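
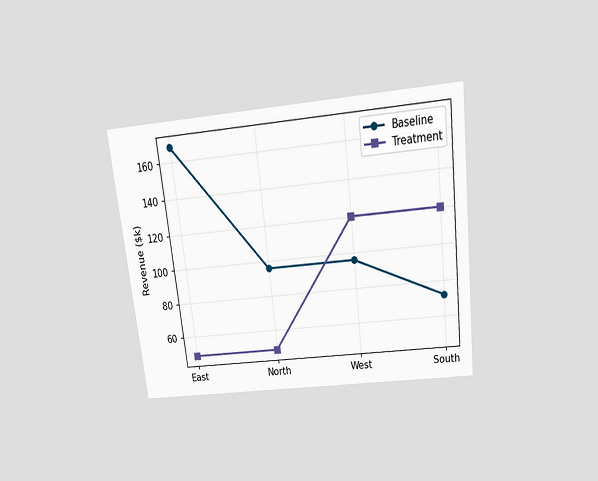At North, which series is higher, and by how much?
Baseline, by $48k

The chart is tilted about 7° counter-clockwise and viewed slightly from above. At North, Baseline sits above the other line by $48k.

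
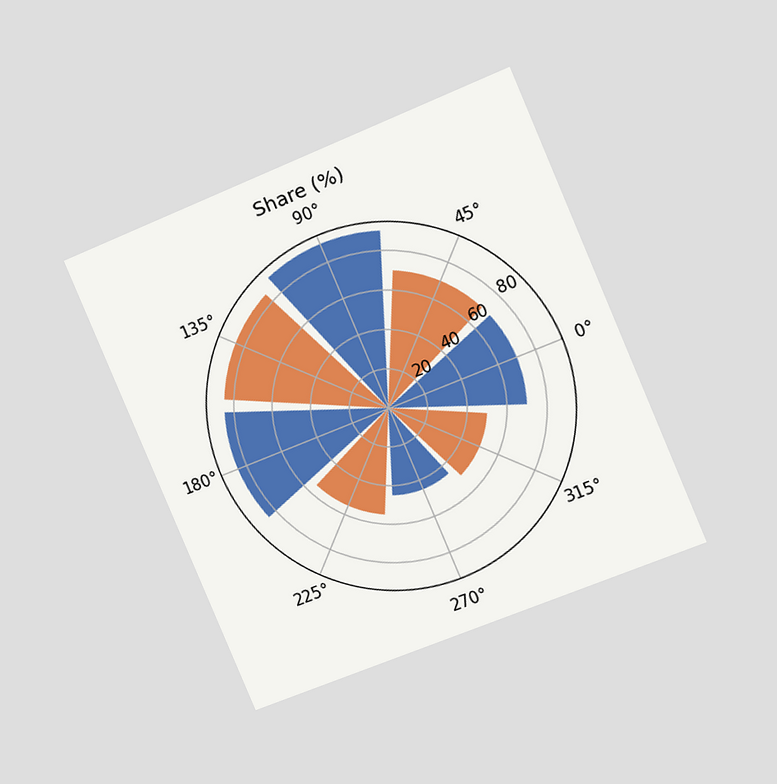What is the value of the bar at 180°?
The chart is tilted about 23° counter-clockwise and viewed slightly from the right. The bar at 180° reaches 85% on the radial axis.

85%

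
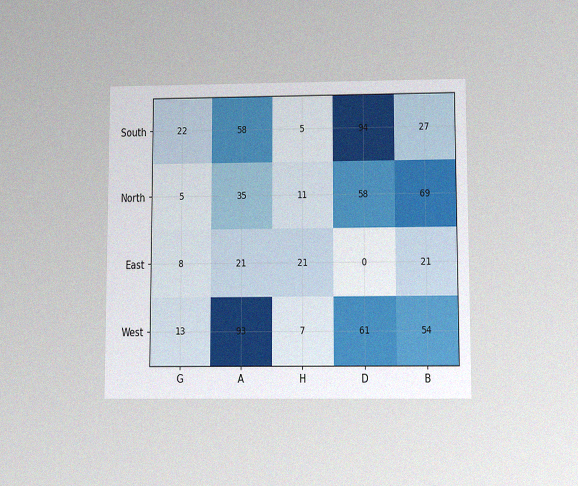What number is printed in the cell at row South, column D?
94

The chart is viewed slightly from below, with some photo noise. The (South, D) cell reads 94.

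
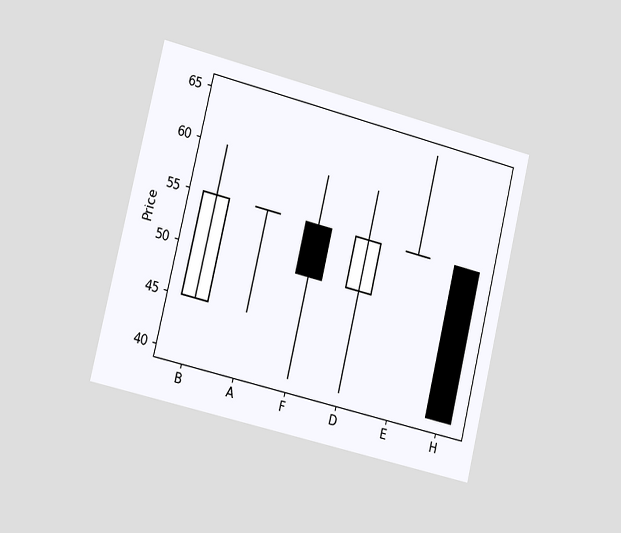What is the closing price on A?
The chart is tilted about 13° clockwise and viewed slightly from the left. The A candle closes at 55.

55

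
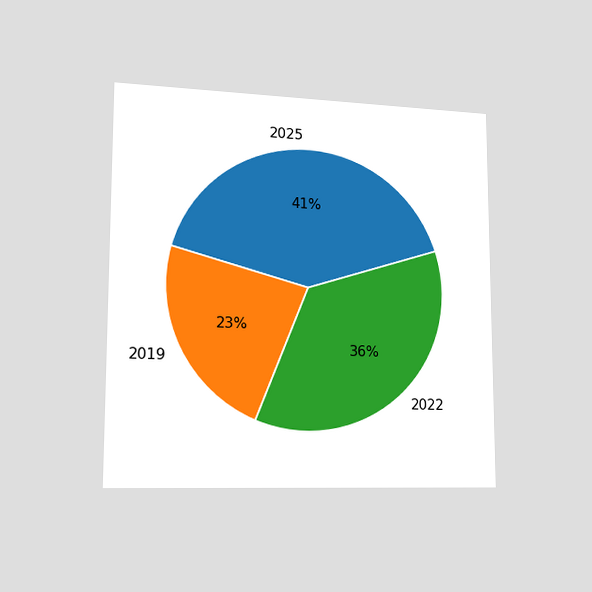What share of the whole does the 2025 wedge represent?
41%

The chart is viewed slightly from the left. The 2025 slice takes up 41% of the pie.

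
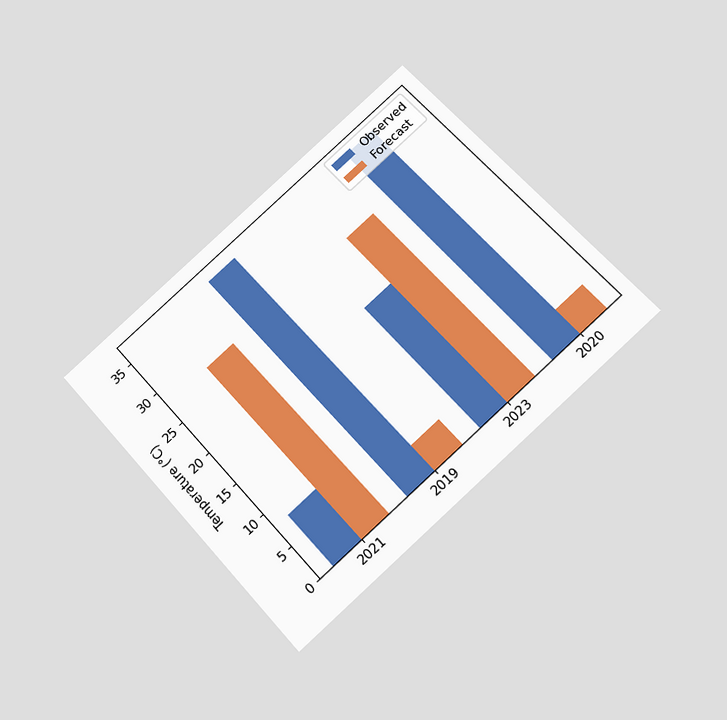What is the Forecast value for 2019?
The chart is tilted about 42° counter-clockwise and viewed slightly from below. The Forecast bar at 2019 reaches 4°C on the y-axis.

4°C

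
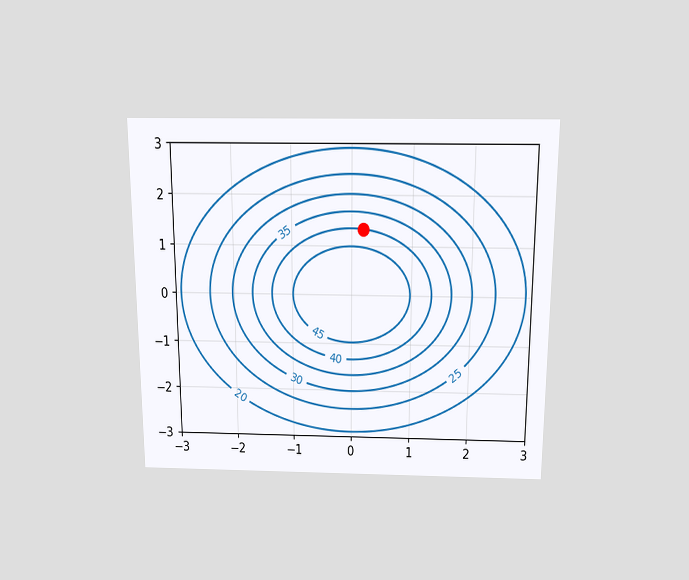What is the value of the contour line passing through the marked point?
The chart is viewed slightly from above. The marked point sits on the contour labelled 40.

40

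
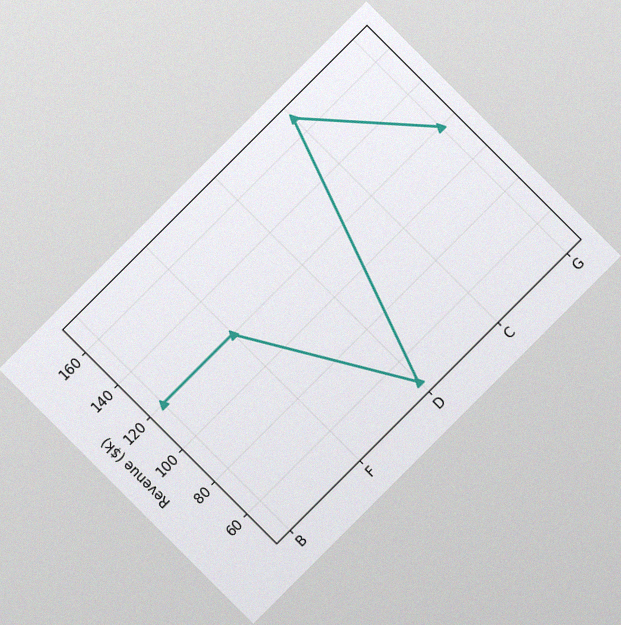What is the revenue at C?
$168k

The chart is tilted about 45° counter-clockwise, with some photo noise. At C, the line is at $168k.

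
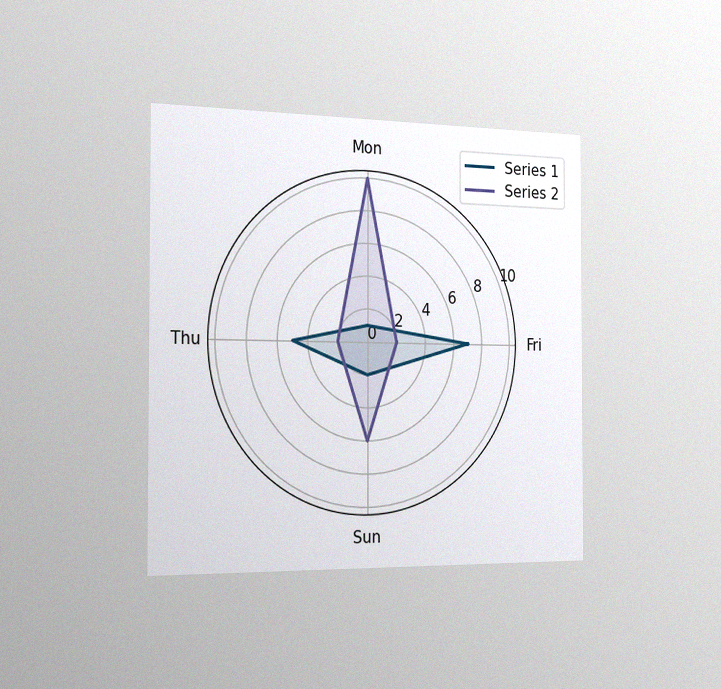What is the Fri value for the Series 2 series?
The chart is viewed slightly from the left, with some photo noise. On the Fri axis, Series 2 reaches 2.

2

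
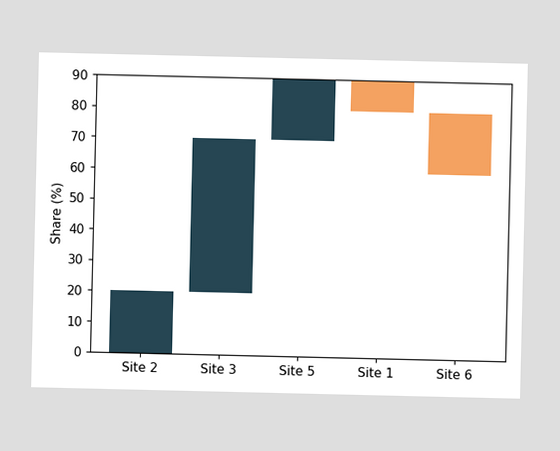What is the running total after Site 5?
After Site 5 the running total reaches 90%.

90%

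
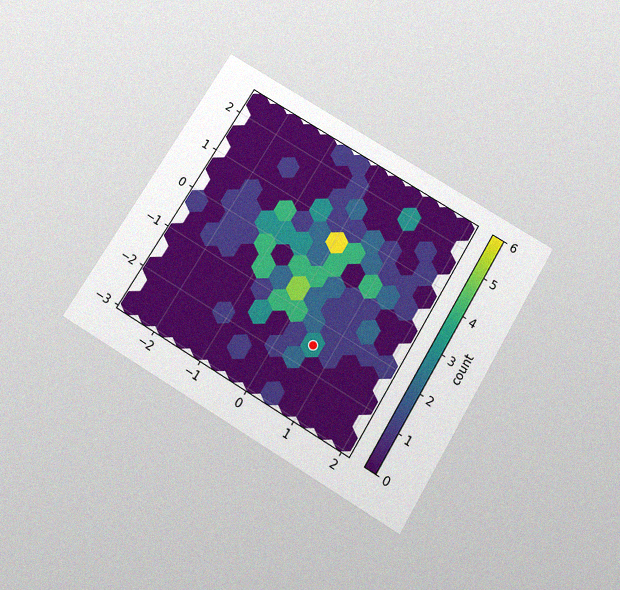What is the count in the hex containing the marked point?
The chart is tilted about 31° clockwise and viewed slightly from below, with some photo noise. The marked hex reads 3 on the colorbar.

3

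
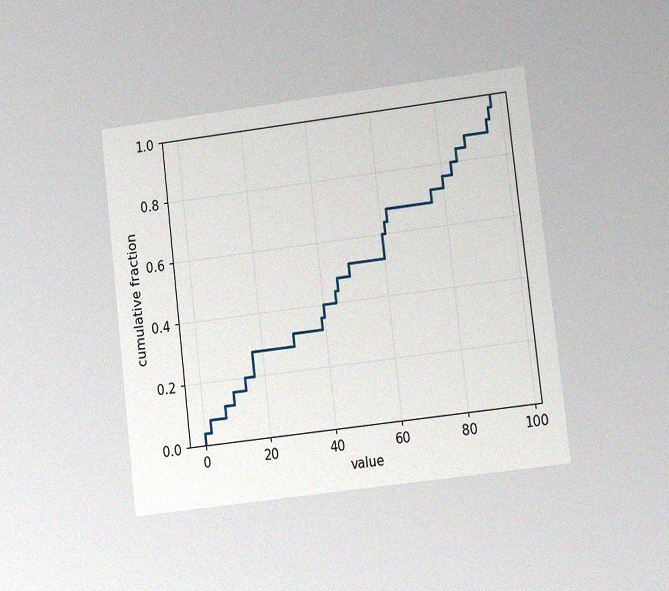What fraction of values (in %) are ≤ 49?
The chart is tilted about 7° counter-clockwise and viewed at a slight angle, with some photo noise. At x=49 the ECDF step is at 52%.

52%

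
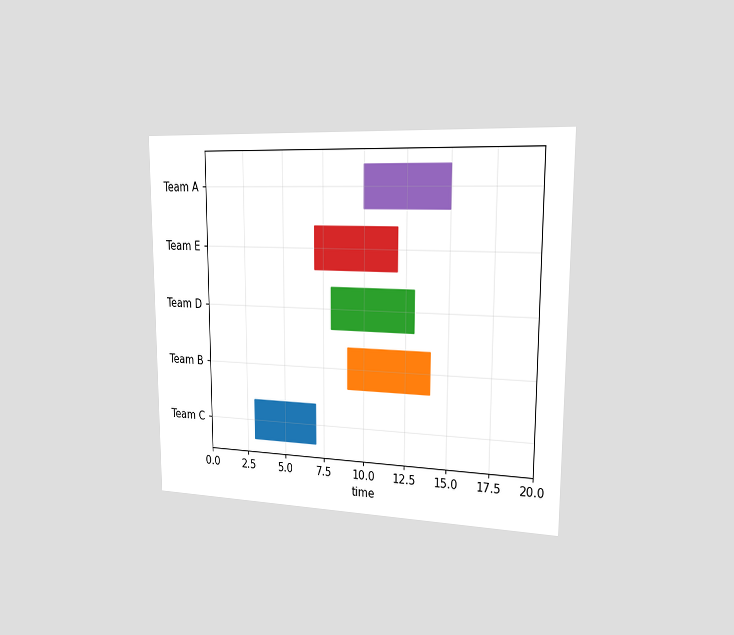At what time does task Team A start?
The chart is viewed slightly from the right. The Team A bar begins at t=10.

10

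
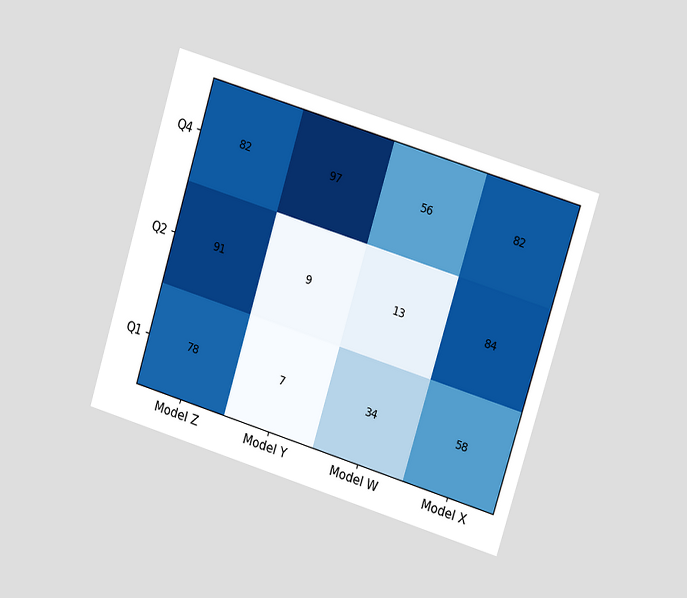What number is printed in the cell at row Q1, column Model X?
The chart is tilted about 17° clockwise and viewed at a slight angle. The (Q1, Model X) cell reads 58.

58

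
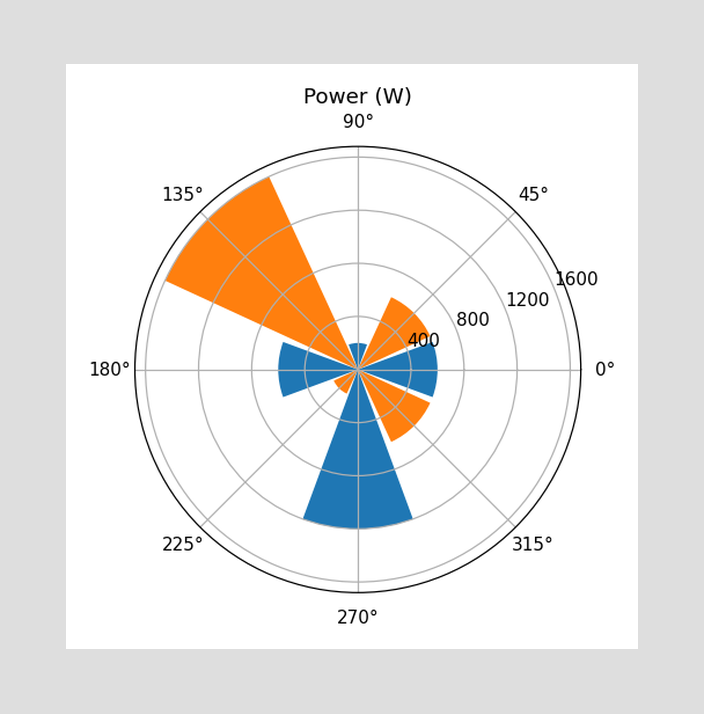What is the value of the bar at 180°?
600W

The bar at 180° reaches 600W on the radial axis.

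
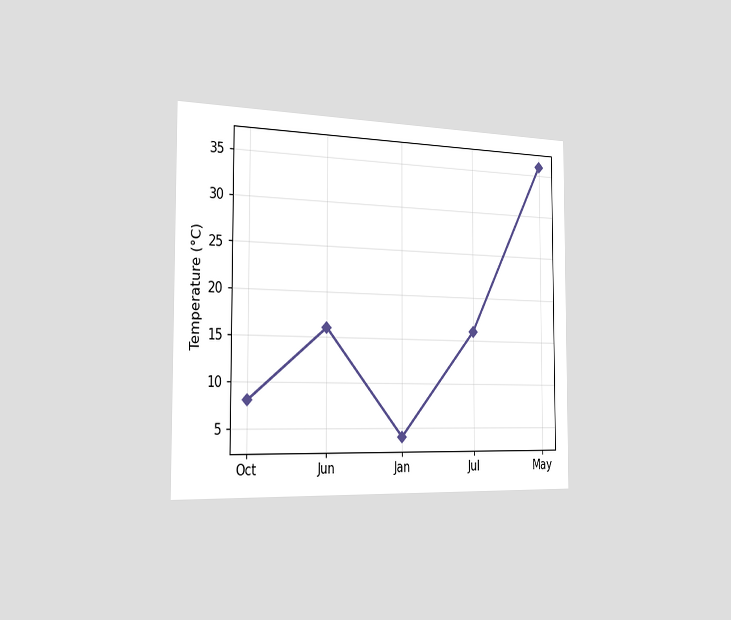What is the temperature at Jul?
The chart is viewed slightly from the left. At Jul, the line is at 16°C.

16°C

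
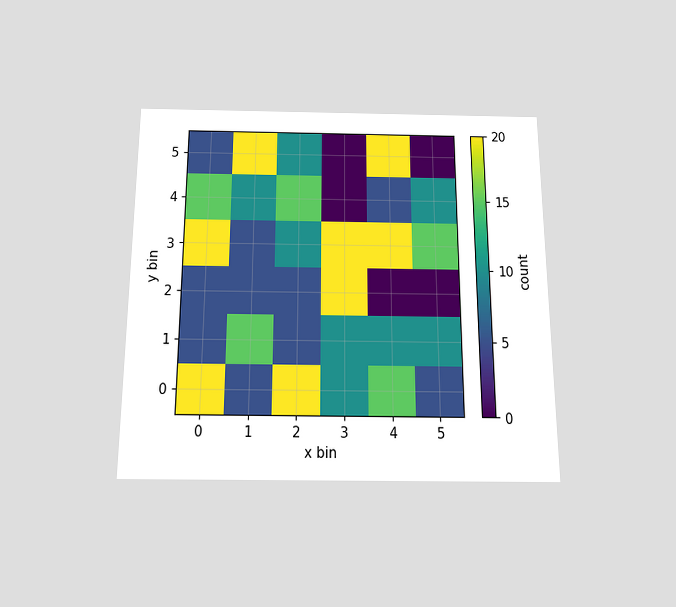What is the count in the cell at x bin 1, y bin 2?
The chart is viewed slightly from below. Matching the cell (1, 2) against the colorbar gives 5.

5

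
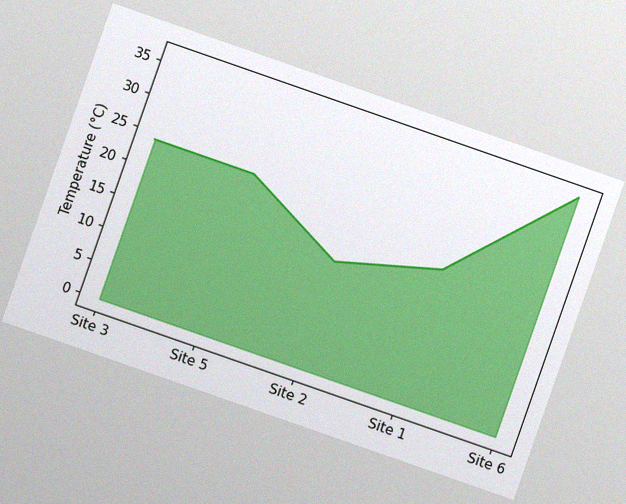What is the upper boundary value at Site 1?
The chart is tilted about 19° clockwise, with some photo noise. At Site 1 the upper boundary is at 20°C.

20°C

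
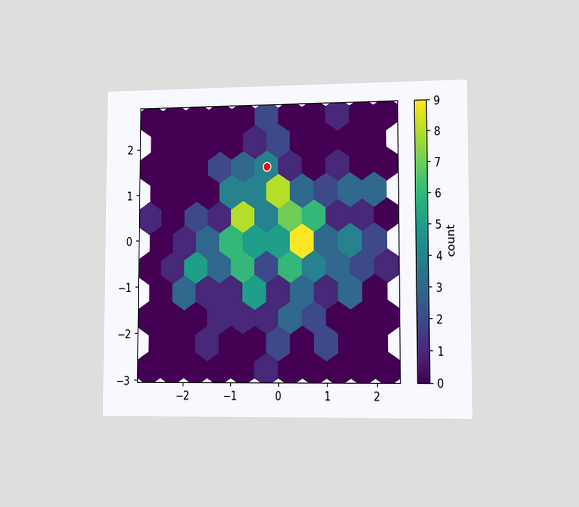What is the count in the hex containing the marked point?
The chart is viewed slightly from the right. The marked hex reads 4 on the colorbar.

4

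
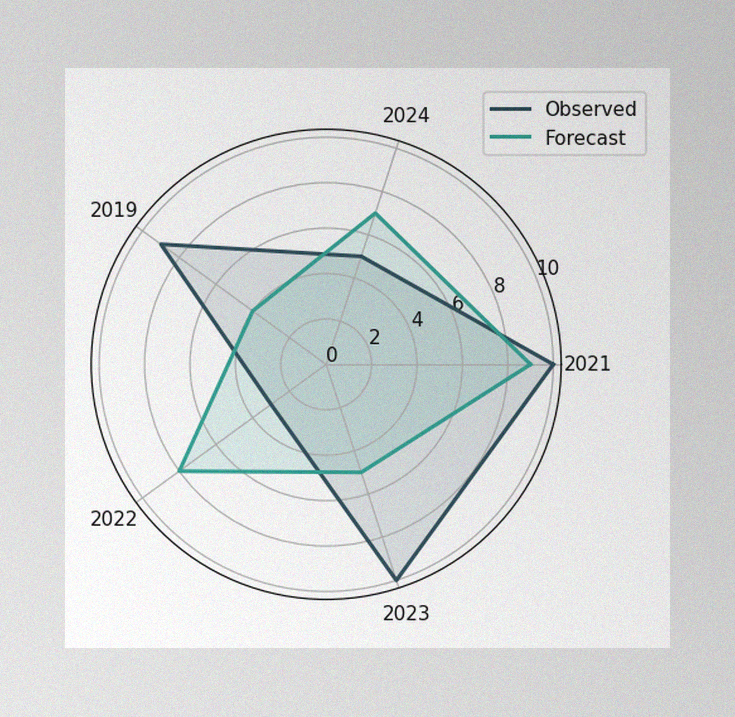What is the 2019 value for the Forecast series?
The image has some photo noise and uneven lighting. On the 2019 axis, Forecast reaches 4.

4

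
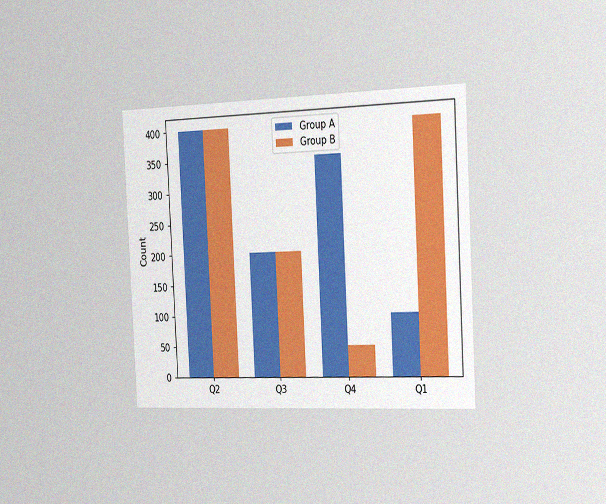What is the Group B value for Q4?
The chart is tilted about 3° counter-clockwise and viewed slightly from the right, with some photo noise. The Group B bar at Q4 reaches 50 on the y-axis.

50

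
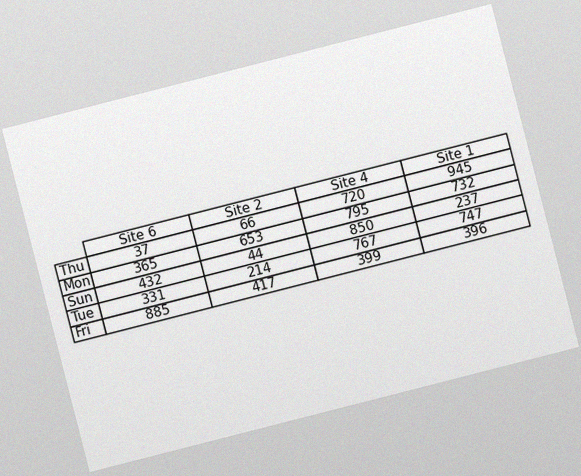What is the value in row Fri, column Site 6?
The chart is tilted about 14° counter-clockwise, with some photo noise. The (Fri, Site 6) cell reads 885.

885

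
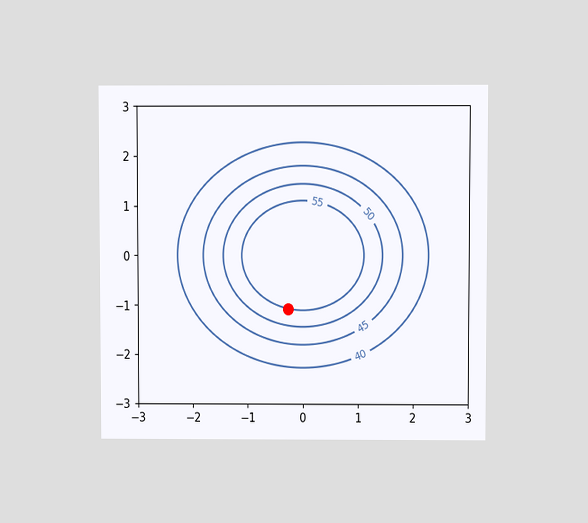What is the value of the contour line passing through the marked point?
The chart is viewed at a slight angle. The marked point sits on the contour labelled 55.

55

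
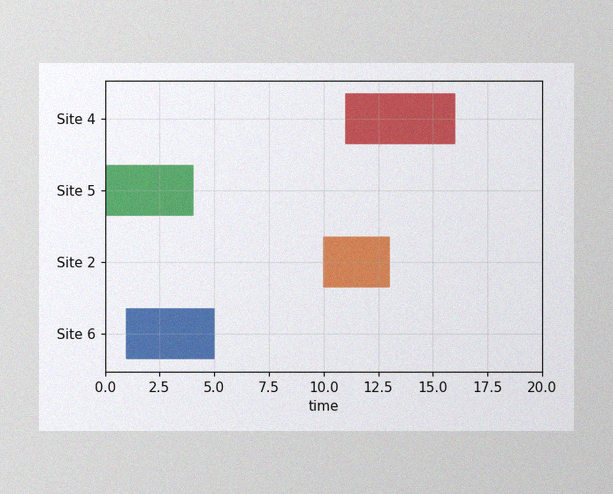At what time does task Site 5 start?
0

The image has some photo noise and uneven lighting. The Site 5 bar begins at t=0.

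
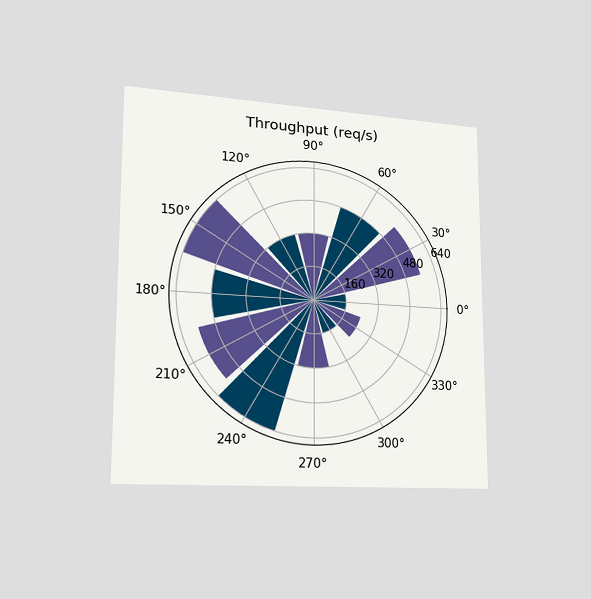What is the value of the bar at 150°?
640req/s

The chart is viewed slightly from the left. The bar at 150° reaches 640req/s on the radial axis.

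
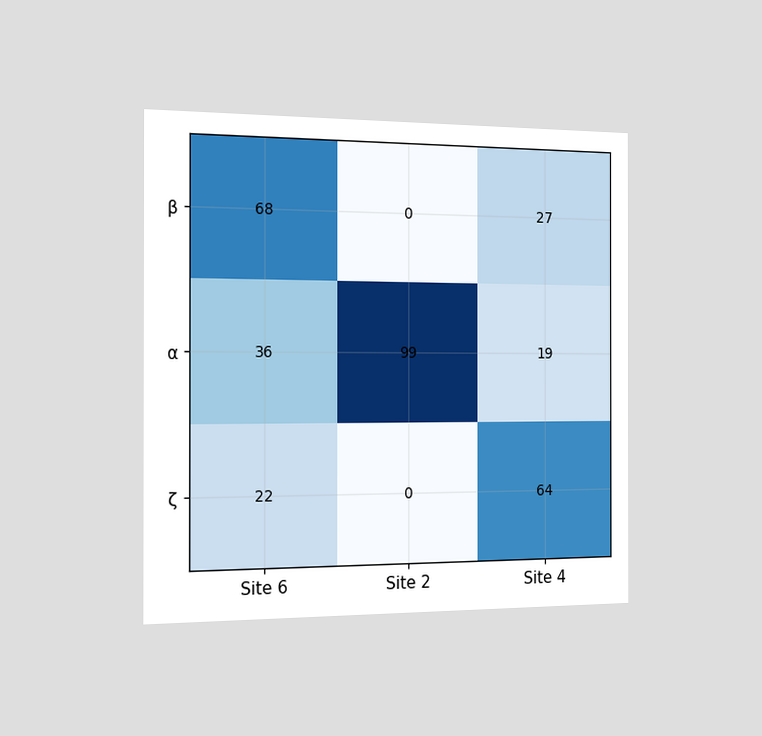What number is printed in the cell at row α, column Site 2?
99

The chart is viewed slightly from the left. The (α, Site 2) cell reads 99.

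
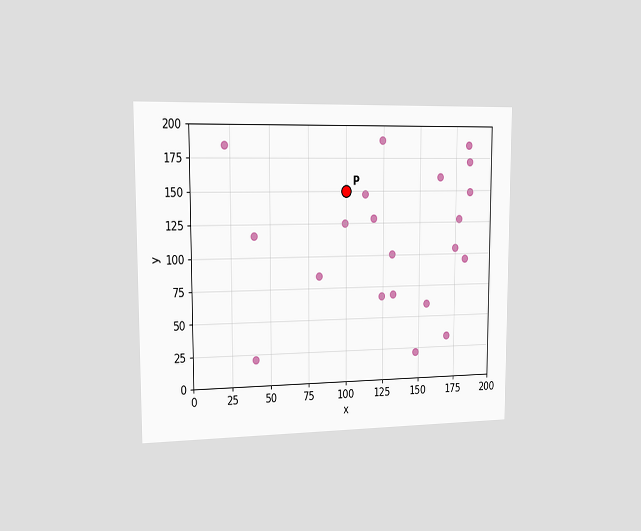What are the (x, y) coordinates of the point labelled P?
The chart is viewed slightly from the left. Following the gridlines from P to each axis, P sits at (100, 150).

(100, 150)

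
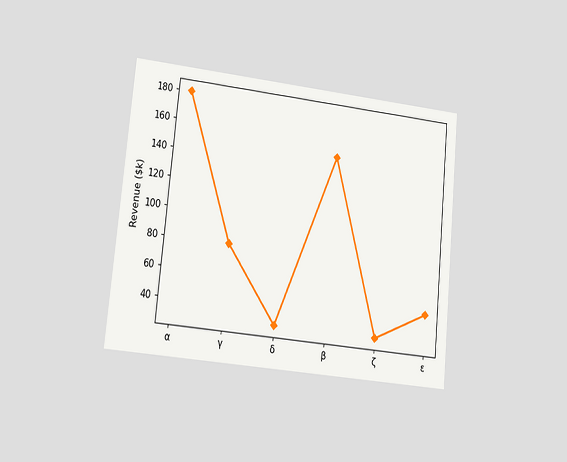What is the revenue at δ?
$30k

The chart is tilted about 6° clockwise and viewed at a slight angle. At δ, the line is at $30k.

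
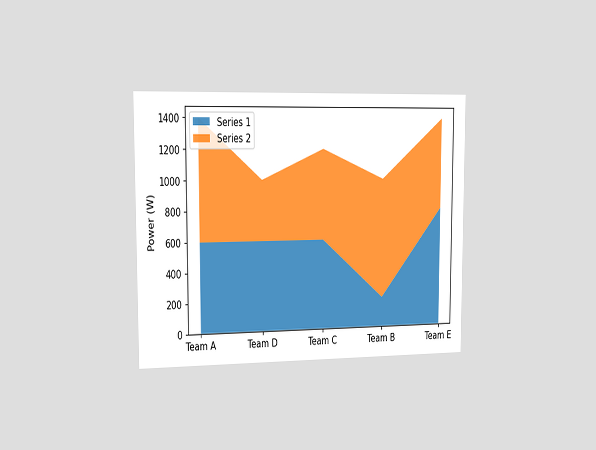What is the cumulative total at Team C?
The chart is viewed slightly from the left. The stacked total at Team C reaches 1200W.

1200W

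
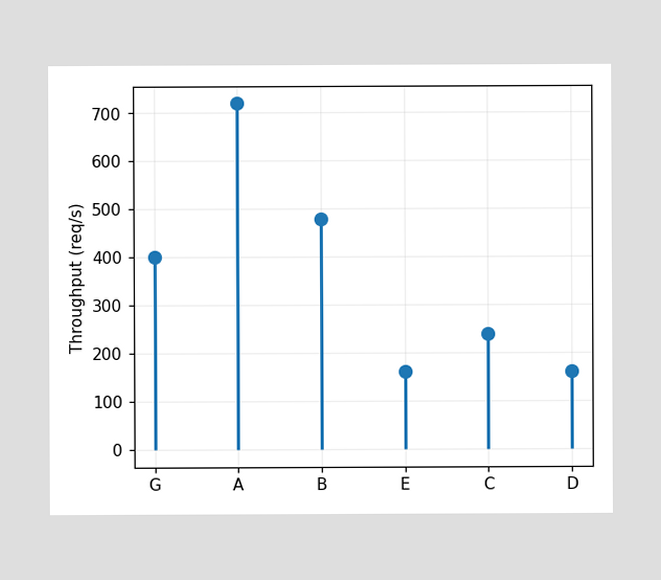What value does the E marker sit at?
160req/s

The E marker sits at 160req/s.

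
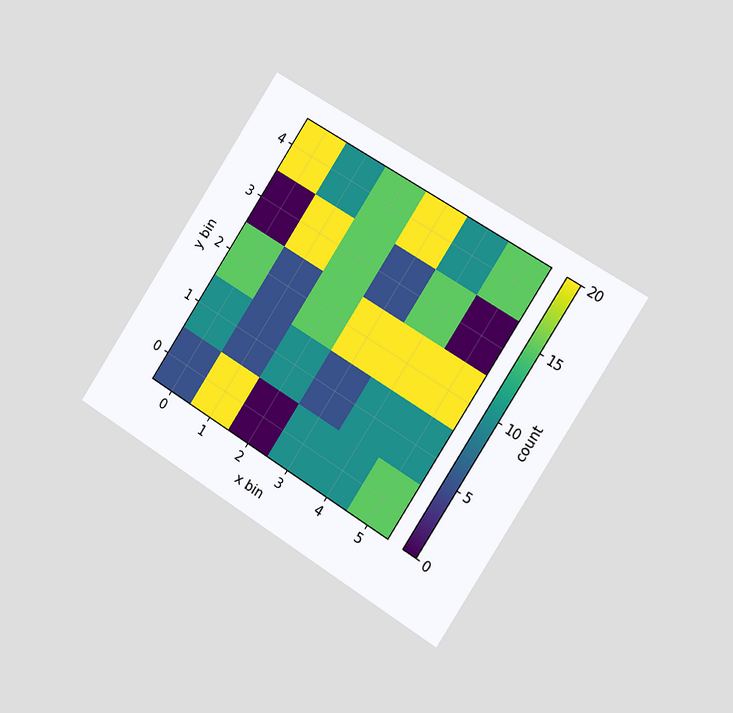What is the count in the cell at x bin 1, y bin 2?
The chart is tilted about 33° clockwise and viewed slightly from the right. Matching the cell (1, 2) against the colorbar gives 5.

5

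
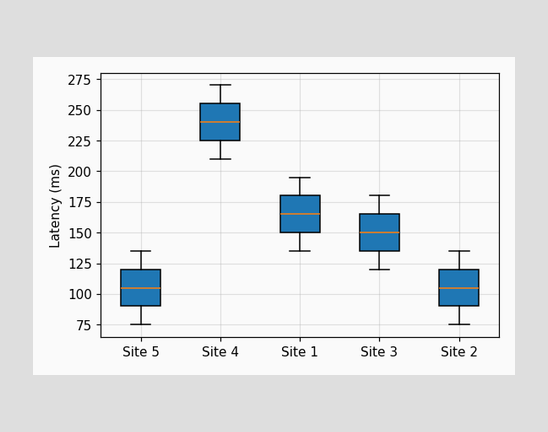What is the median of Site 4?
The median line in the Site 4 box sits at 240ms.

240ms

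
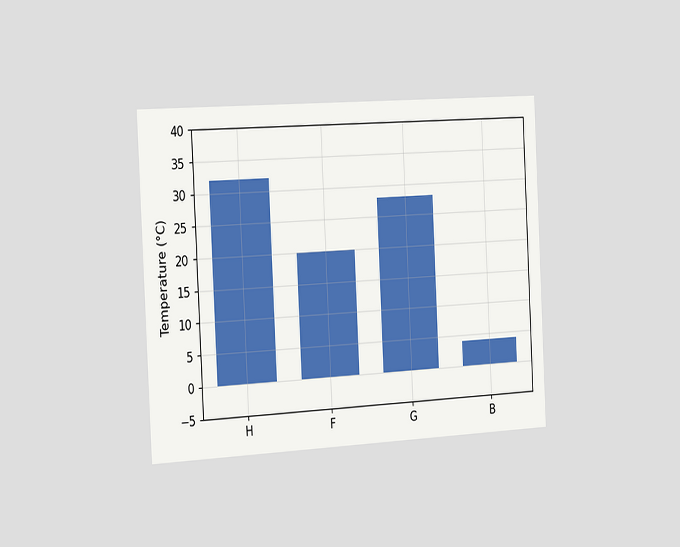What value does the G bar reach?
The chart is tilted about 3° counter-clockwise and viewed slightly from the left. Reading along the chart's y-axis, the G bar reaches 28°C.

28°C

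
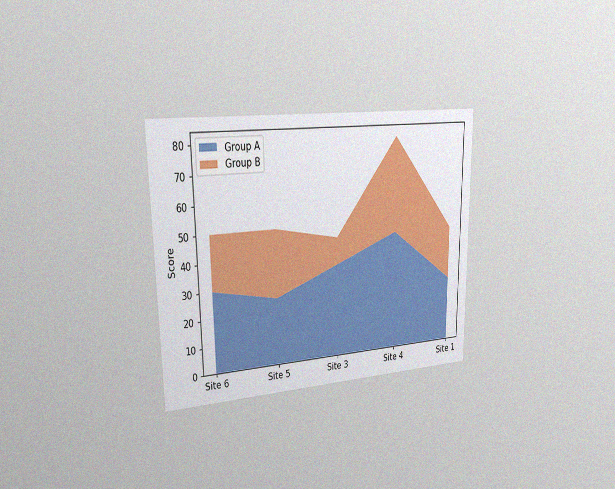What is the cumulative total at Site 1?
45

The chart is viewed slightly from the left, with some photo noise. The stacked total at Site 1 reaches 45.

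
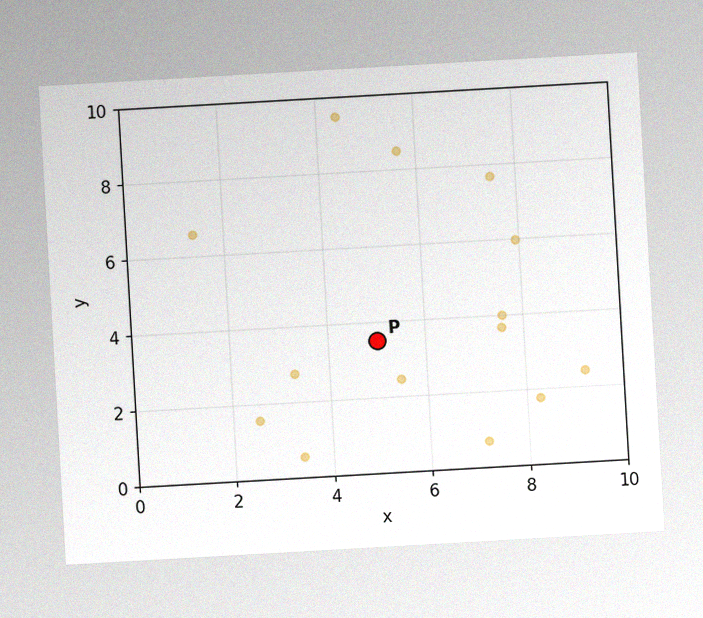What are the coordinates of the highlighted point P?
(5, 3.5)

The chart is tilted about 3° counter-clockwise, with some photo noise. Following the gridlines from P to each axis, P sits at (5, 3.5).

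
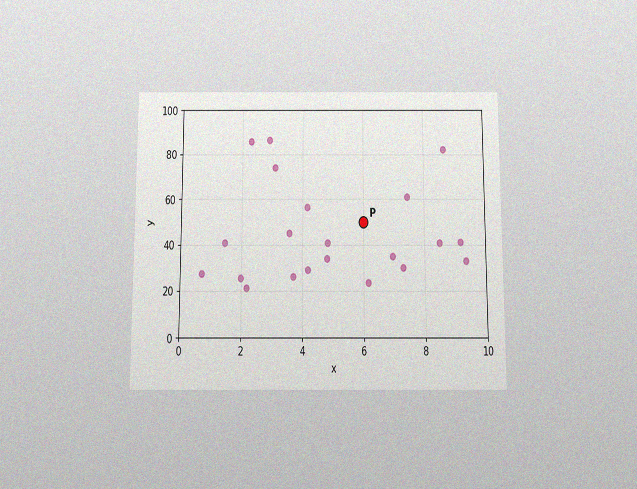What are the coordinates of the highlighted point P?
The chart is viewed slightly from below, with some photo noise. Following the gridlines from P to each axis, P sits at (6, 50).

(6, 50)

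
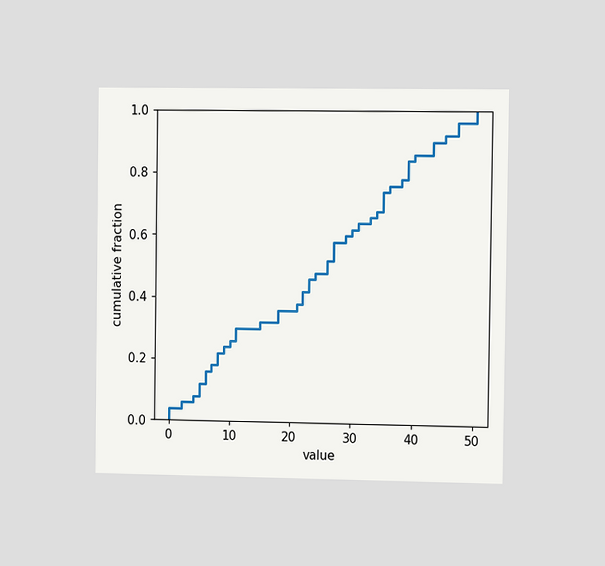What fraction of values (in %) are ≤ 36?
76%

The chart is viewed at a slight angle. At x=36 the ECDF step is at 76%.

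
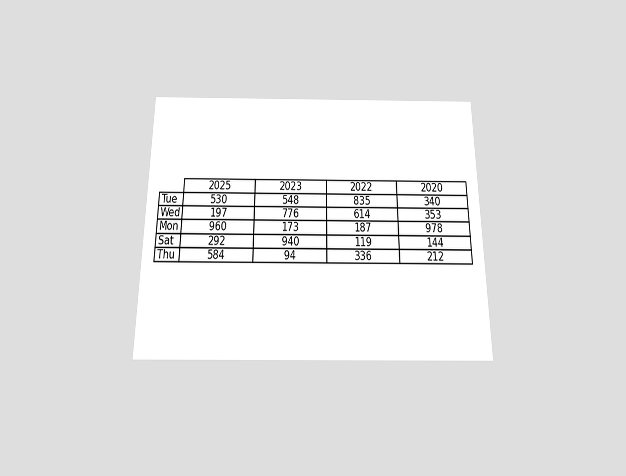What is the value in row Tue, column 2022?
835

The chart is viewed slightly from below. The (Tue, 2022) cell reads 835.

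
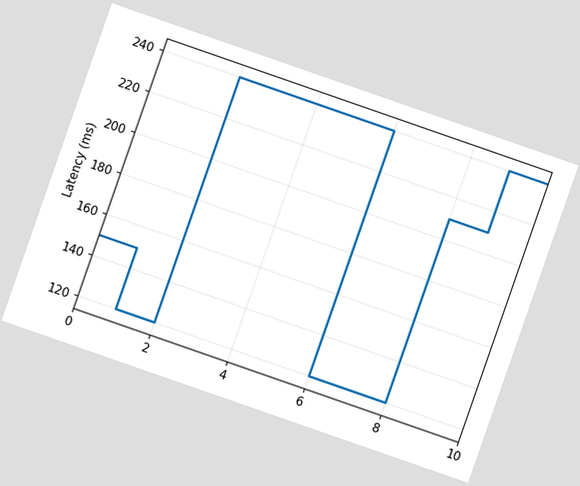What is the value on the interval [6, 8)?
120ms

The chart is tilted about 19° clockwise. On [6, 8) the step sits at 120ms.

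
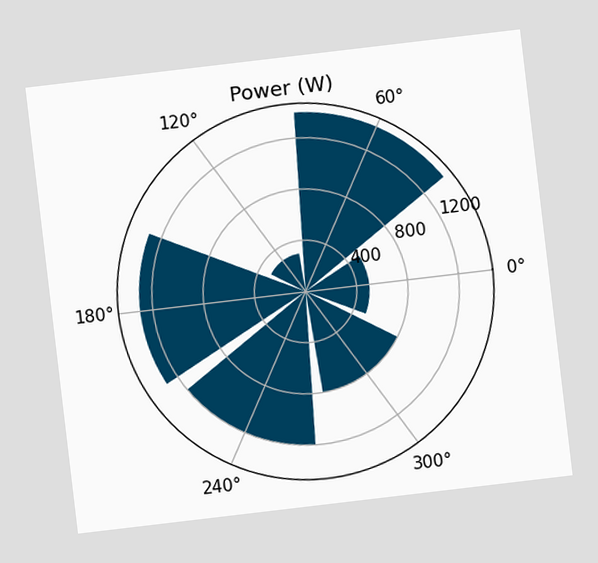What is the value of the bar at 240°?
1200W

The chart is tilted about 7° counter-clockwise. The bar at 240° reaches 1200W on the radial axis.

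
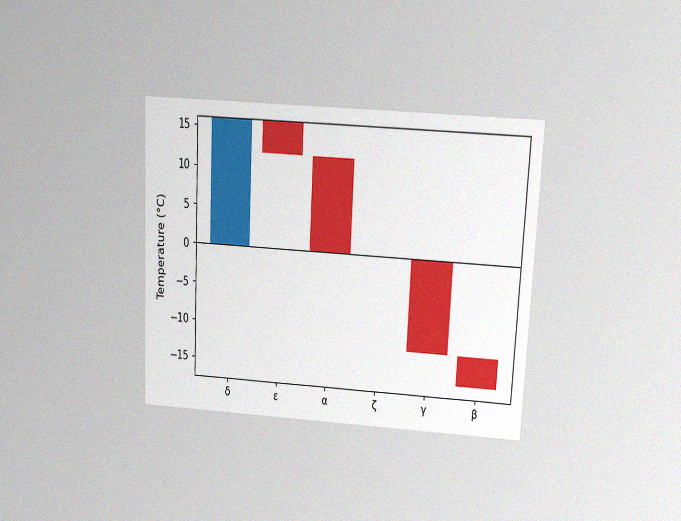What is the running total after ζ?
The chart is tilted about 3° clockwise and viewed at a slight angle, with some photo noise. After ζ the running total reaches 0°C.

0°C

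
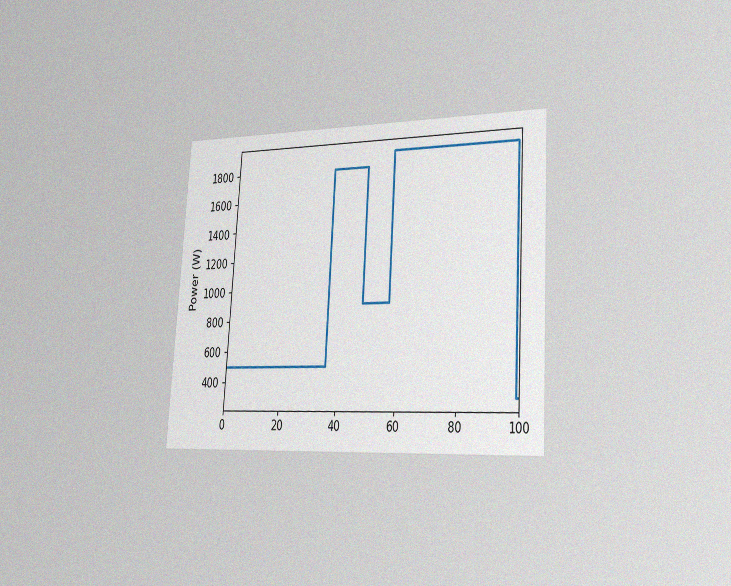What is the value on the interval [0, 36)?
The chart is tilted about 4° clockwise and viewed slightly from the right, with some photo noise. On [0, 36) the step sits at 500W.

500W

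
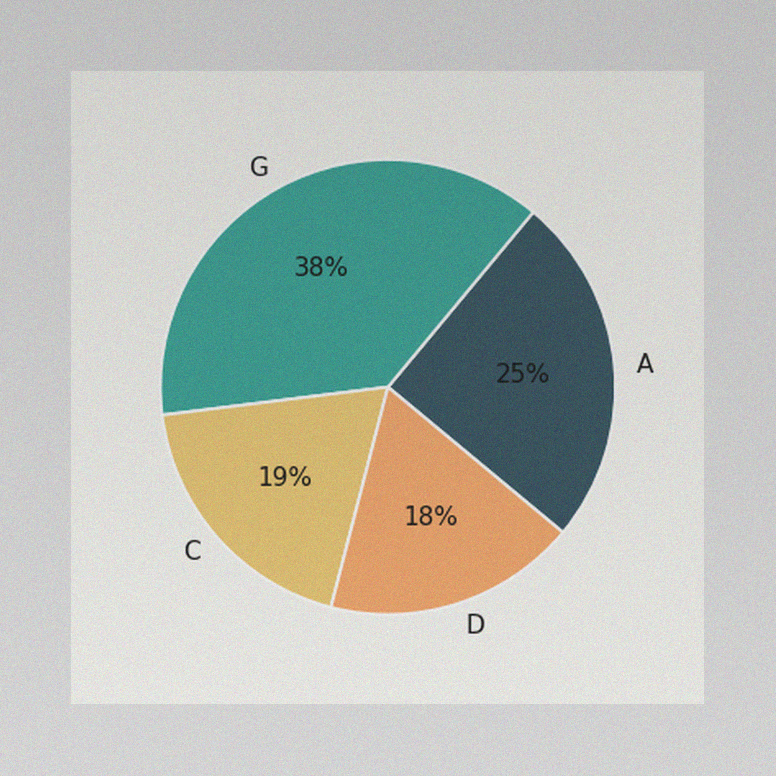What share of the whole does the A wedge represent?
The image has some photo noise and uneven lighting. The A slice takes up 25% of the pie.

25%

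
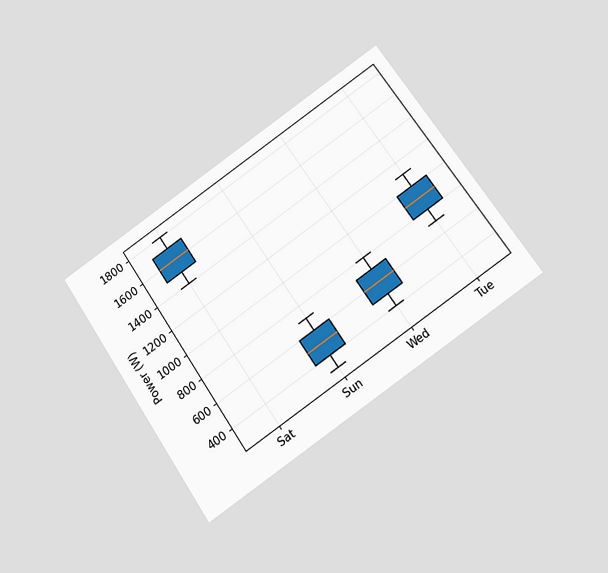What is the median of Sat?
The chart is tilted about 35° counter-clockwise and viewed at a slight angle. The median line in the Sat box sits at 1600W.

1600W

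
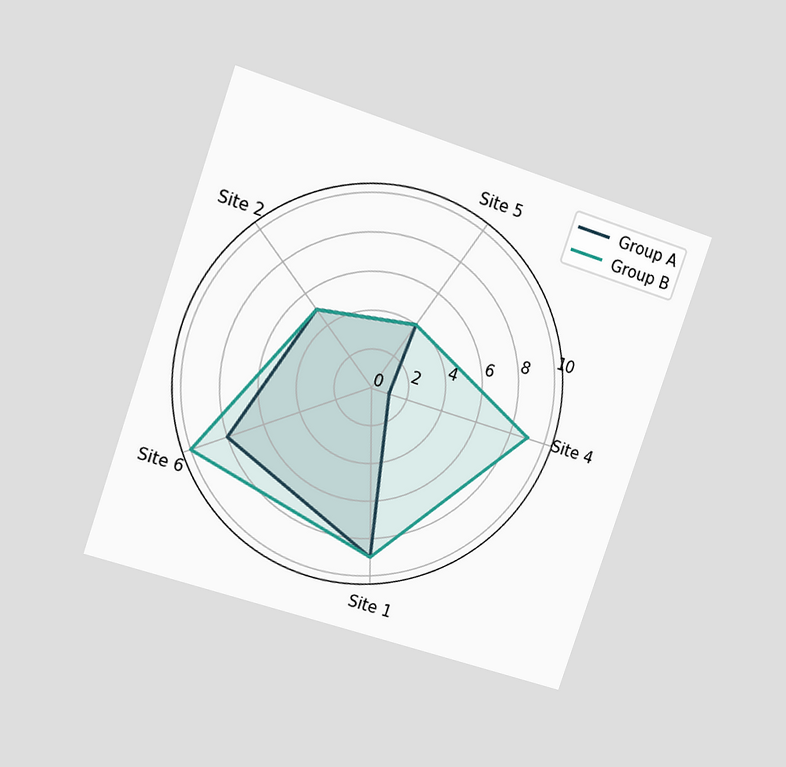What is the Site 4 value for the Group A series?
1

The chart is tilted about 19° clockwise and viewed at a slight angle. On the Site 4 axis, Group A reaches 1.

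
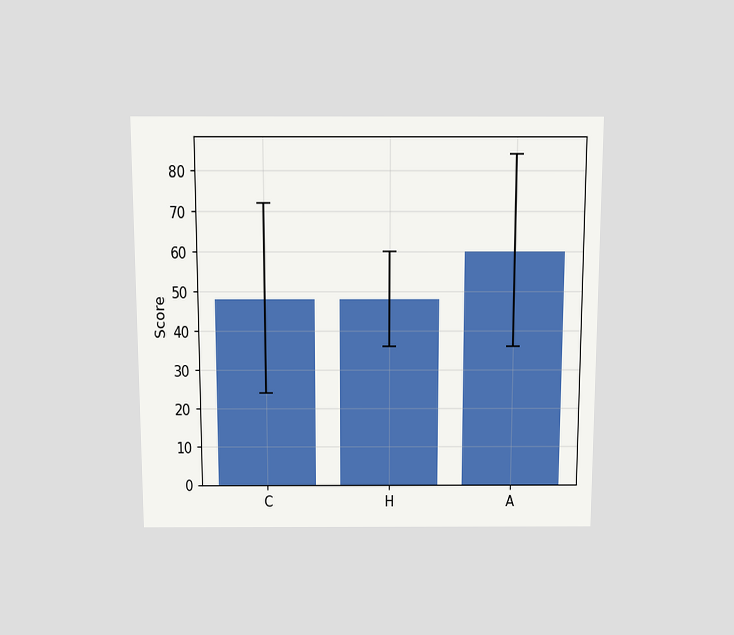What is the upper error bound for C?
The chart is viewed slightly from above. The C bar's upper whisker reaches 72.

72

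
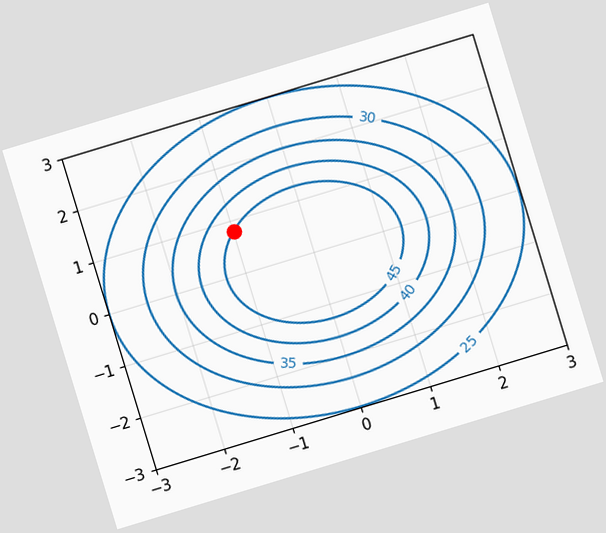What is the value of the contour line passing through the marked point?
The chart is tilted about 17° counter-clockwise. The marked point sits on the contour labelled 45.

45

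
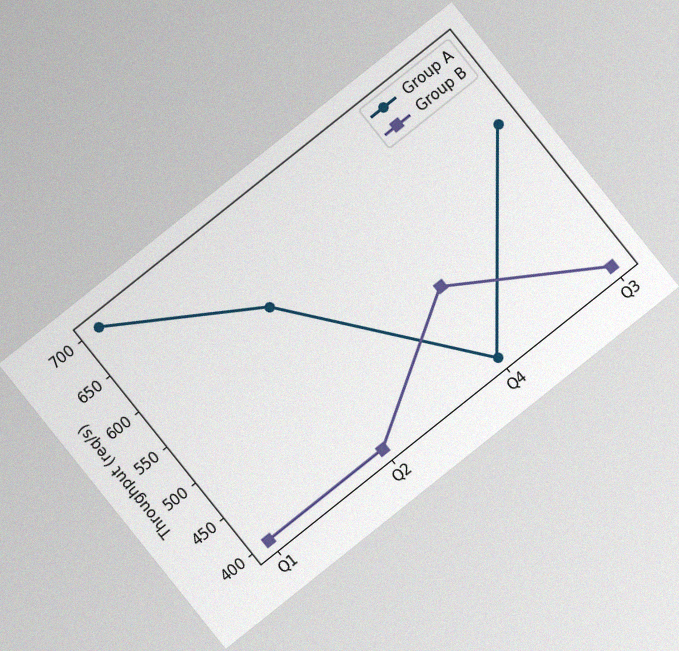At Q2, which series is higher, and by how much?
Group A, by 200req/s

The chart is tilted about 39° counter-clockwise, with some photo noise. At Q2, Group A sits above the other line by 200req/s.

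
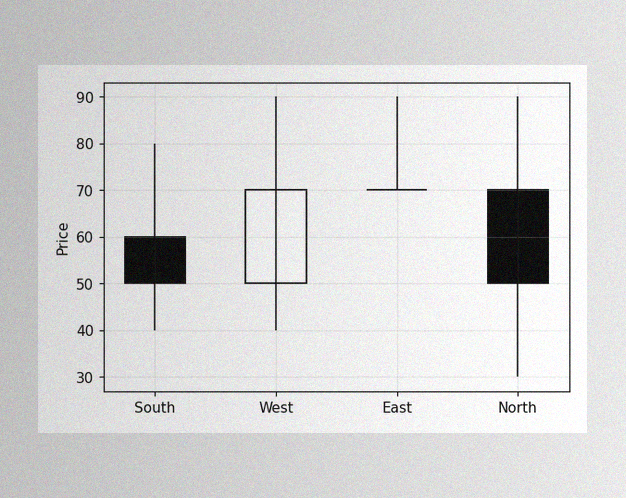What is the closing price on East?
The image has some photo noise and uneven lighting. The East candle closes at 70.

70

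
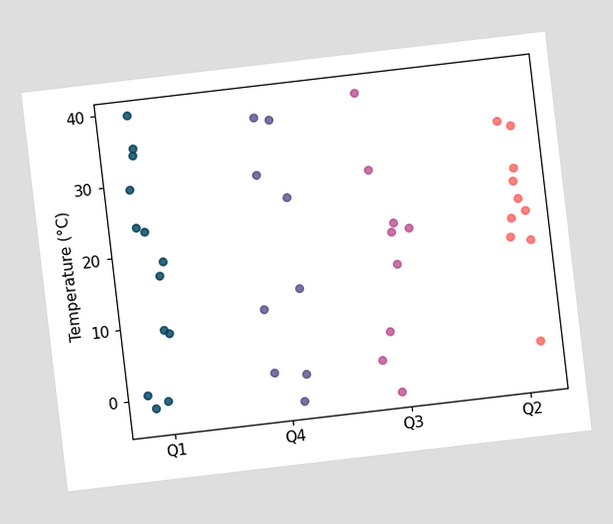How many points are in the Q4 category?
The chart is tilted about 7° counter-clockwise. Counting the markers in the Q4 column gives 9.

9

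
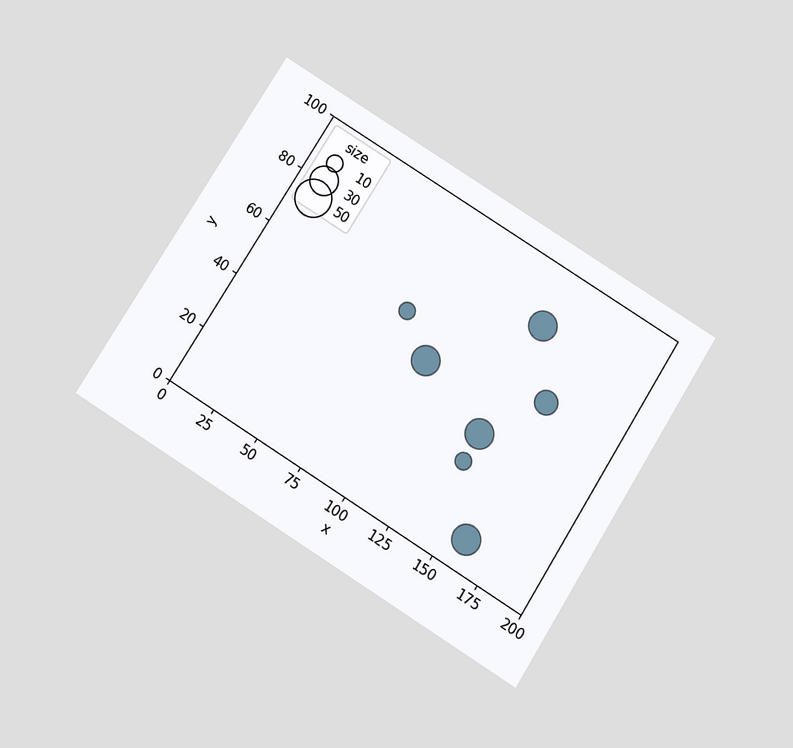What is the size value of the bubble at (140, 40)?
30

The chart is tilted about 32° clockwise and viewed slightly from below. Matching the bubble at (140, 40) against the size legend gives 30.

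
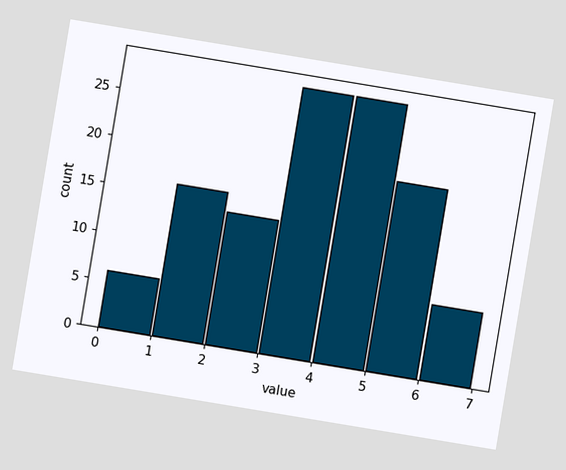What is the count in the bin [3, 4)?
28

The chart is tilted about 9° clockwise. The [3, 4) bin has height 28.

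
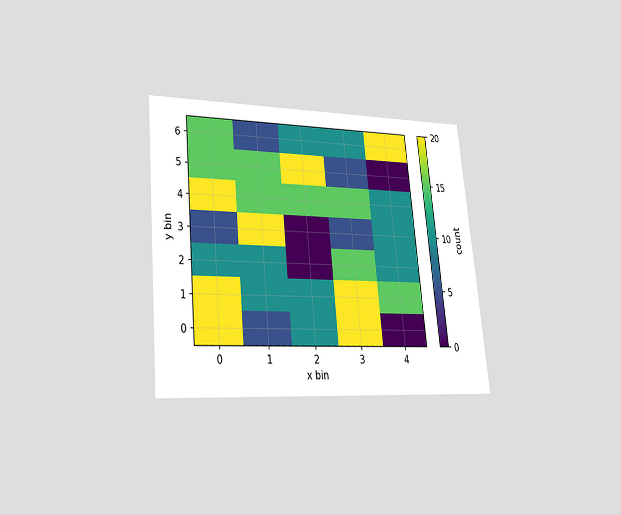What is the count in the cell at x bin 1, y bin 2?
The chart is tilted about 5° counter-clockwise and viewed at a slight angle. Matching the cell (1, 2) against the colorbar gives 10.

10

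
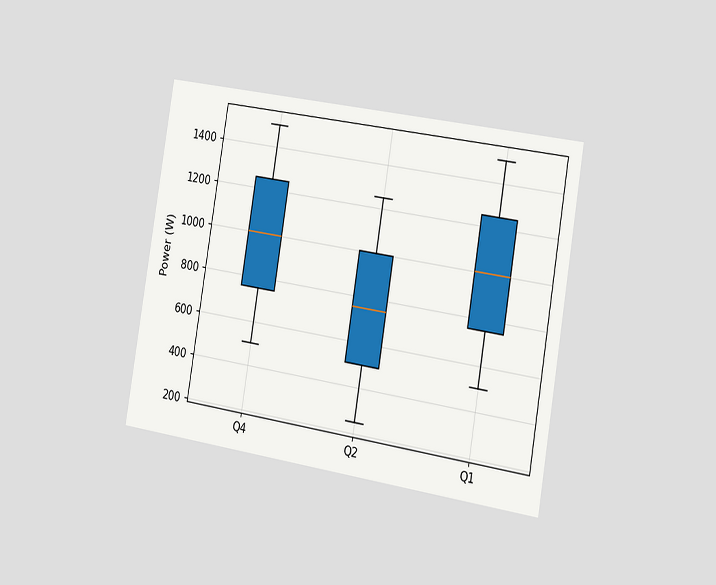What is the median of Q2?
The chart is tilted about 9° clockwise and viewed slightly from the right. The median line in the Q2 box sits at 750W.

750W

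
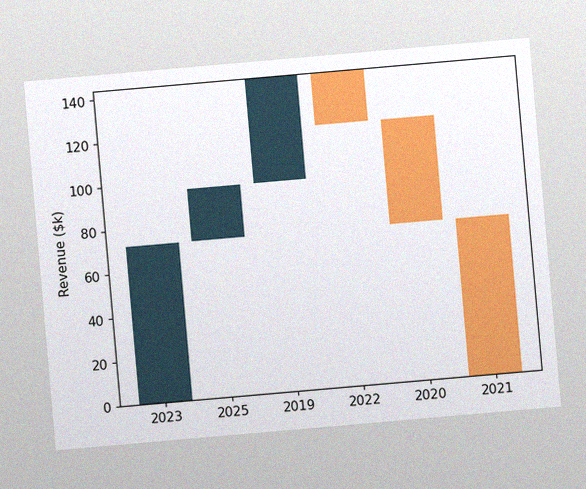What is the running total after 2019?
The chart is tilted about 5° counter-clockwise, with some photo noise. After 2019 the running total reaches $144k.

$144k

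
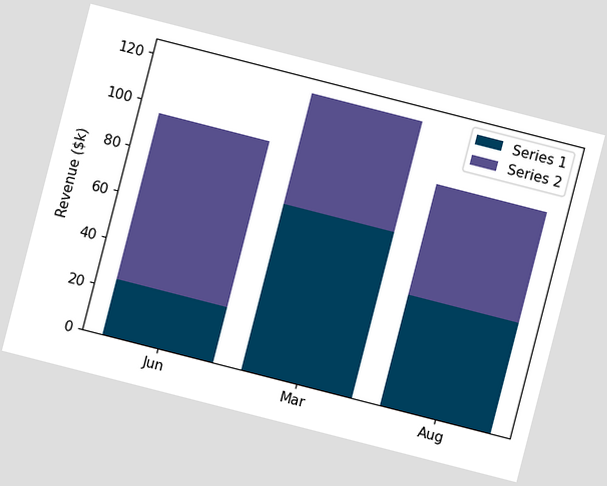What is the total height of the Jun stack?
The chart is tilted about 14° clockwise. The Jun stack's top reaches $96k on the y-axis.

$96k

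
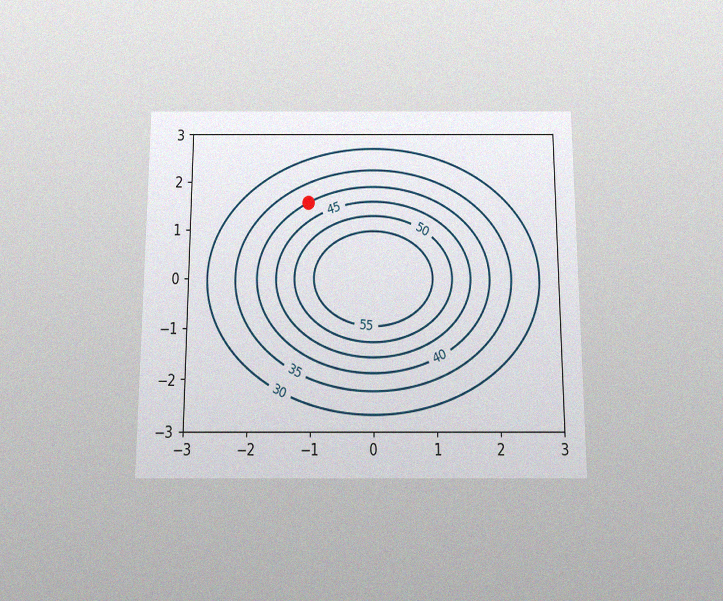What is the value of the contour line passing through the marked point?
40

The chart is viewed slightly from below, with some photo noise. The marked point sits on the contour labelled 40.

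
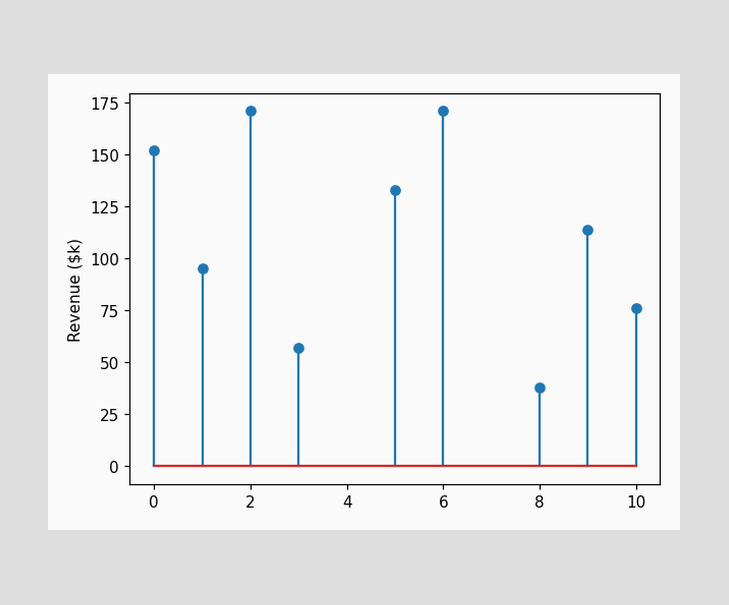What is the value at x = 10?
$76k

The stem at x=10 reaches $76k.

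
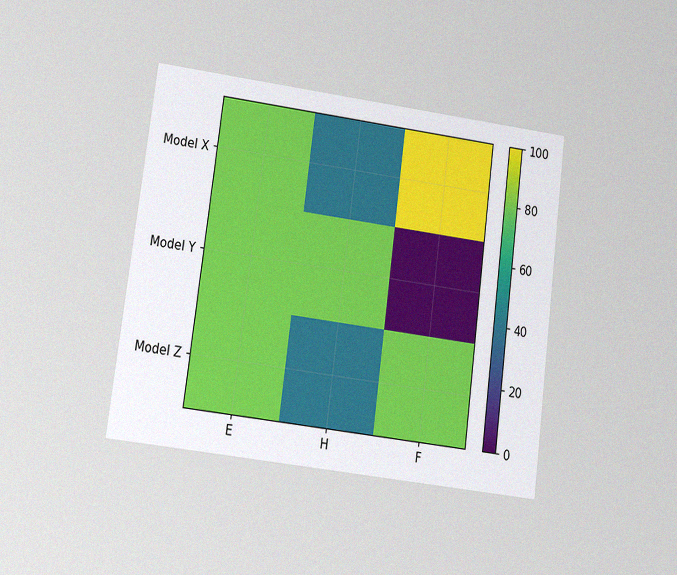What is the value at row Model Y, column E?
The chart is tilted about 7° clockwise and viewed at a slight angle, with some photo noise. Matching cell (Model Y, E) against the colorbar gives 80.

80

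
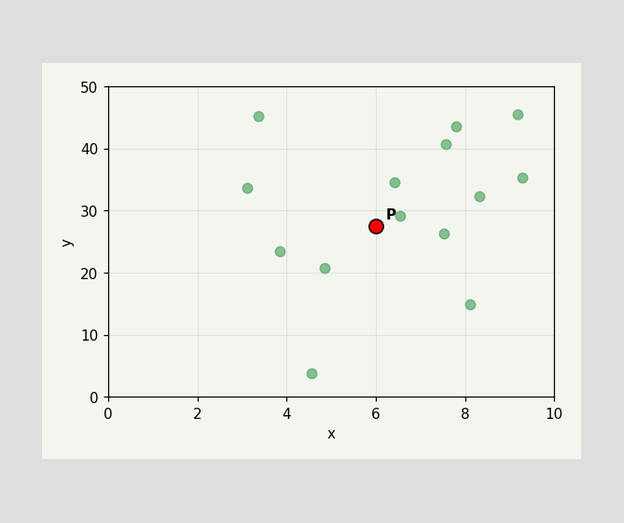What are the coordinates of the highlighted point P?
(6, 27.5)

Following the gridlines from P to each axis, P sits at (6, 27.5).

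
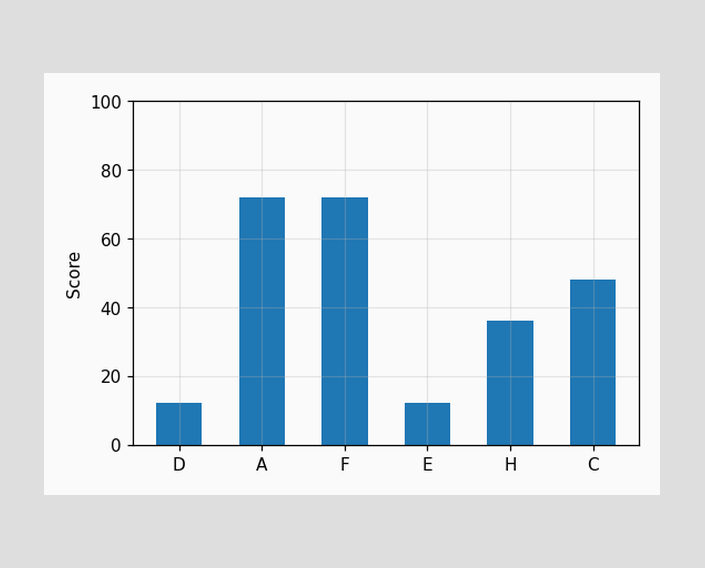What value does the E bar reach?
12

Reading along the chart's y-axis, the E bar reaches 12.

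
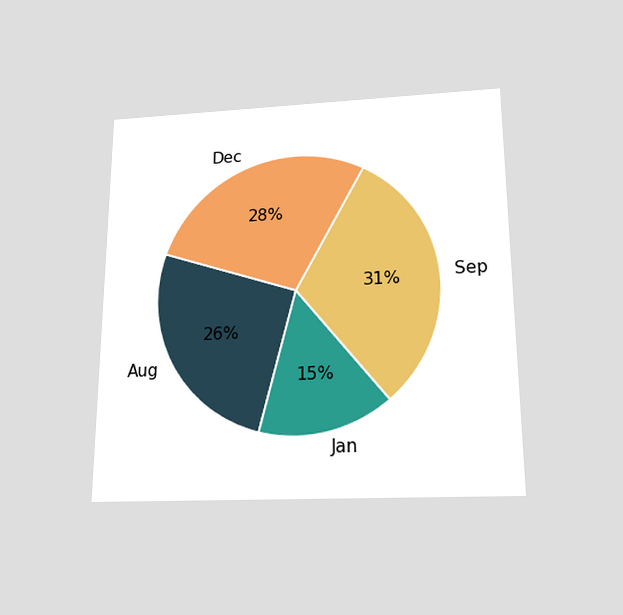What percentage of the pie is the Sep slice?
The chart is viewed slightly from below. The Sep slice takes up 31% of the pie.

31%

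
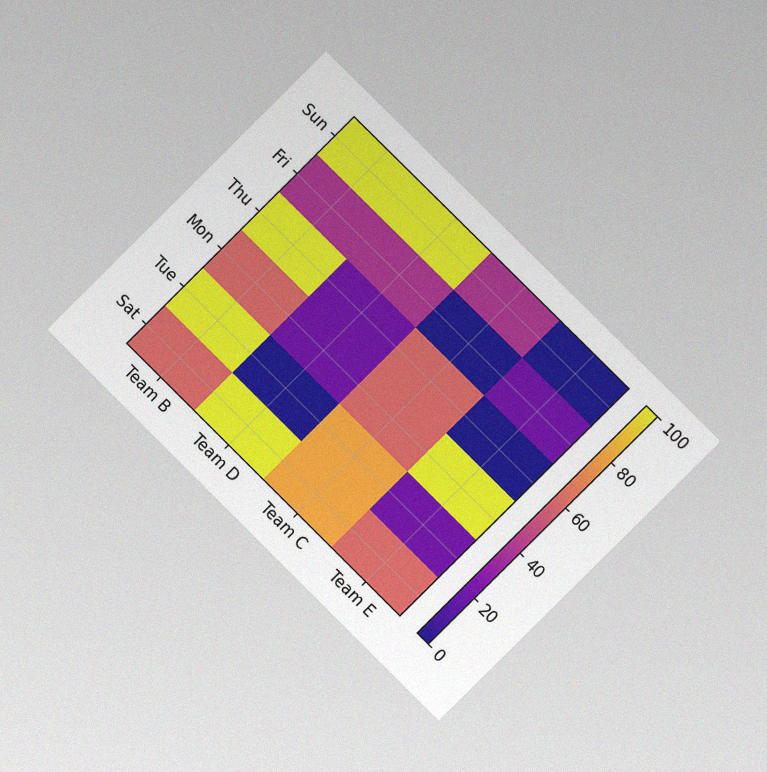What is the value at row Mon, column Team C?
The chart is tilted about 45° clockwise and viewed at a slight angle, with some photo noise. Matching cell (Mon, Team C) against the colorbar gives 60.

60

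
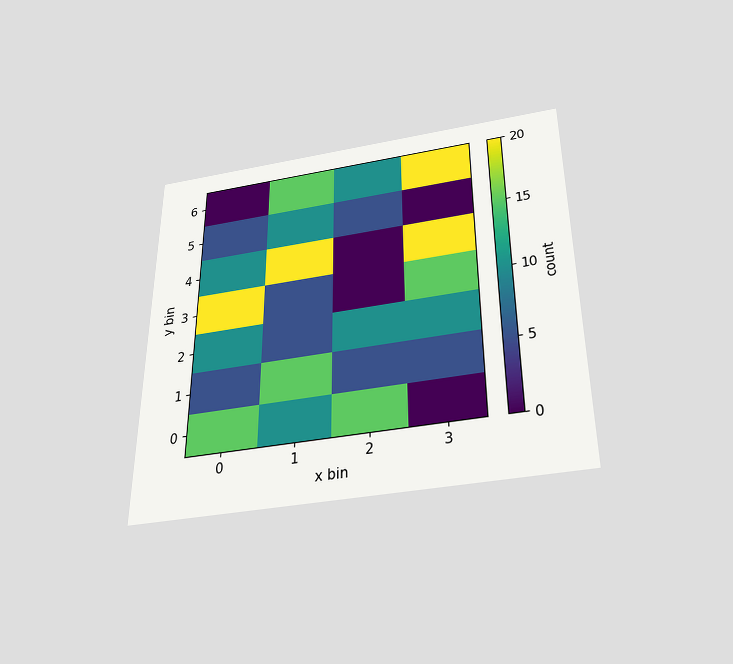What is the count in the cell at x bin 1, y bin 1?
The chart is viewed slightly from below. Matching the cell (1, 1) against the colorbar gives 15.

15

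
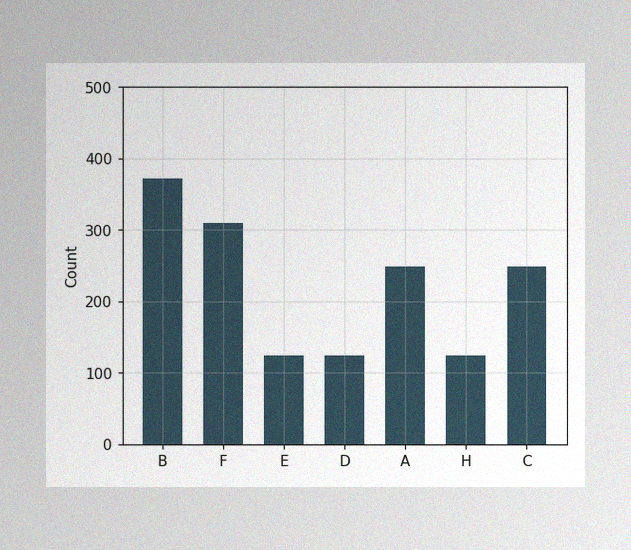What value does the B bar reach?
The image has some photo noise and uneven lighting. Reading along the chart's y-axis, the B bar reaches 372.

372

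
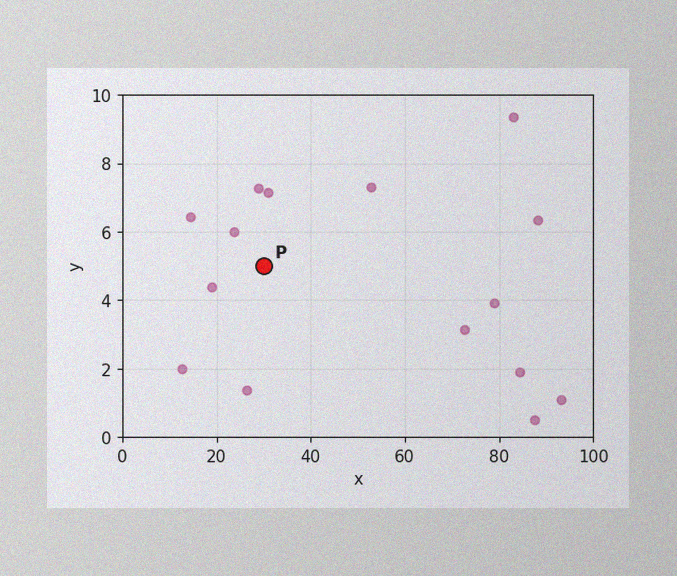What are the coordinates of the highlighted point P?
(30, 5)

The image has some photo noise and uneven lighting. Following the gridlines from P to each axis, P sits at (30, 5).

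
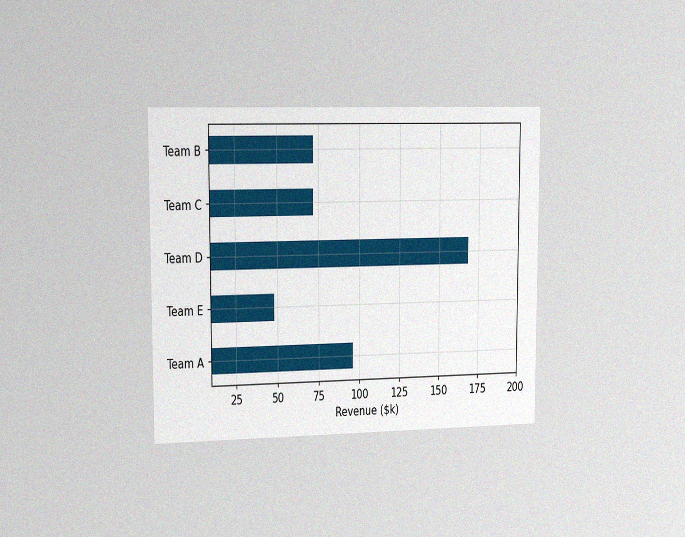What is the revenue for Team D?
$168k

The chart is viewed slightly from the left, with some photo noise. Reading along the chart's x-axis, the Team D bar reaches $168k.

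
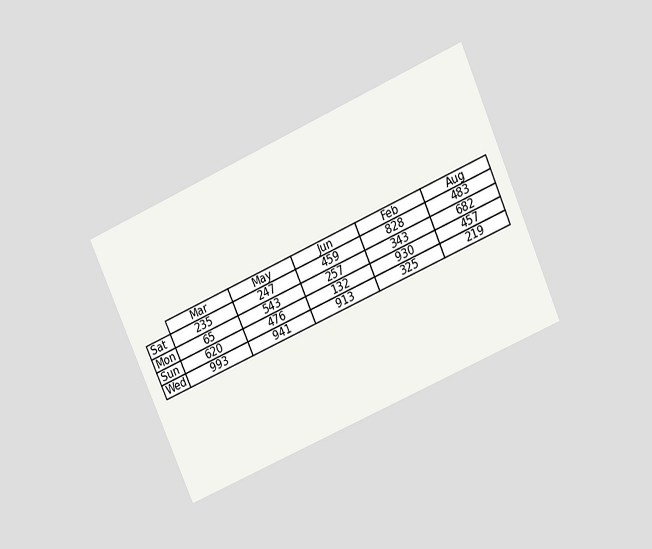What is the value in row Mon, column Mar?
65

The chart is tilted about 24° counter-clockwise and viewed slightly from above. The (Mon, Mar) cell reads 65.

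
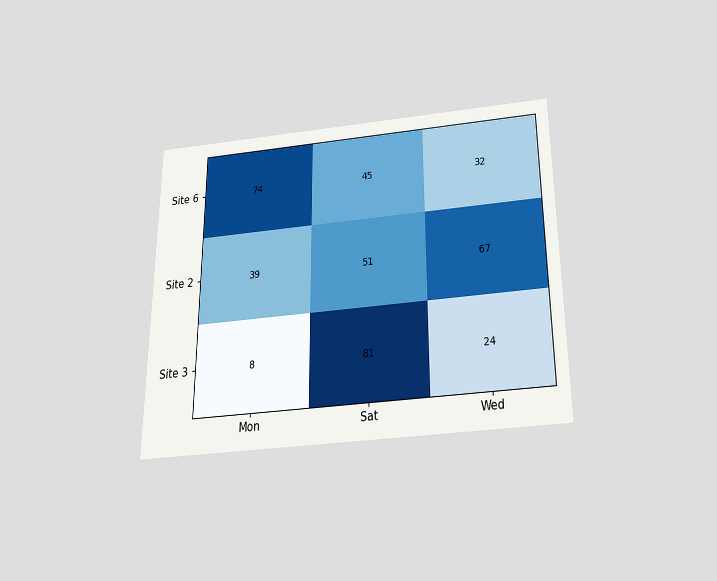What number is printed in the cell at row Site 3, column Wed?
24

The chart is viewed slightly from below. The (Site 3, Wed) cell reads 24.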